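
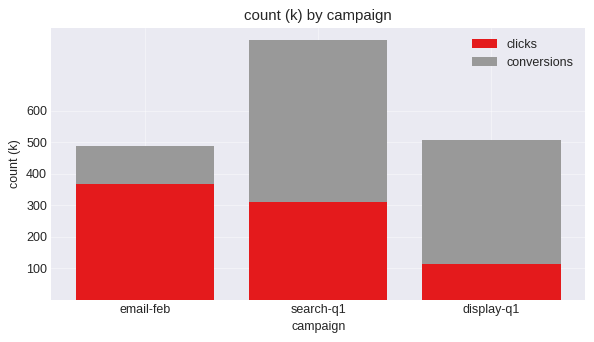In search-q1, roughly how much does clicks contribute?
≈ 300

clicks top ≈ 300, bottom ≈ 0; segment ≈ 300.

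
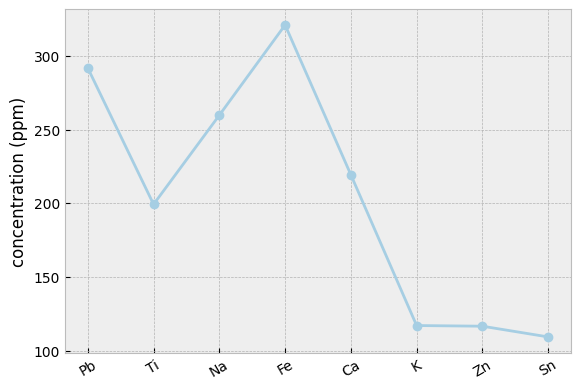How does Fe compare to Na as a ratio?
≈ 1.23×

Fe ≈ 320, Na ≈ 260; 320/260 ≈ 1.23.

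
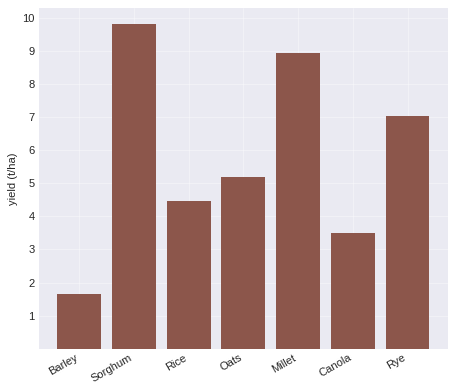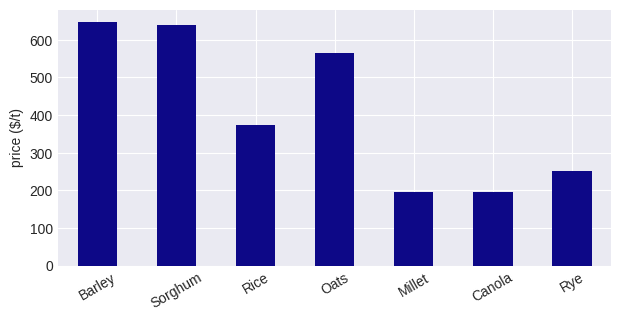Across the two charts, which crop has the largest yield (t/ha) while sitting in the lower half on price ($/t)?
Millet

Chart 2 median price ($/t) ≈ 400; below-median crops: Millet, Canola, Rye. Among those, Millet has the highest yield (t/ha) (≈ 9).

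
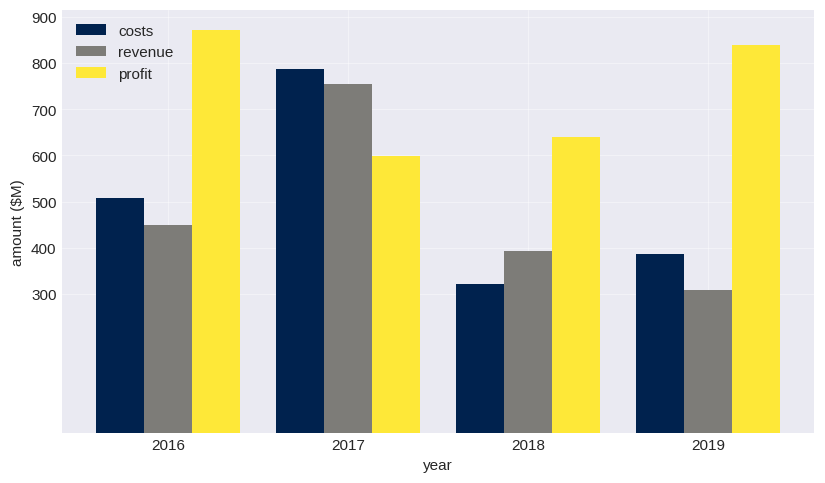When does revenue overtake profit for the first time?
2017

2016: revenue ≈ 400 vs profit ≈ 900 (not yet); 2017: revenue ≈ 800 vs profit ≈ 600 (first crossover).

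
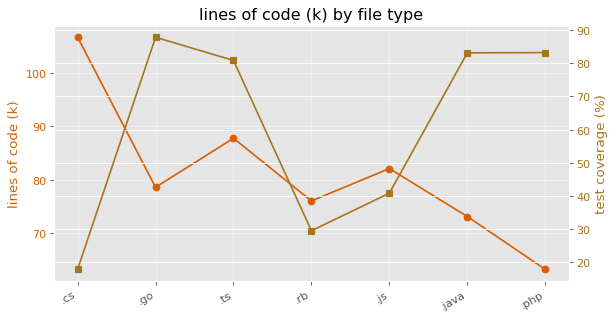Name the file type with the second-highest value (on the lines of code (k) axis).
Top 3 (on the lines of code (k) axis): .cs ≈ 105, .ts ≈ 90, .js ≈ 80.

.ts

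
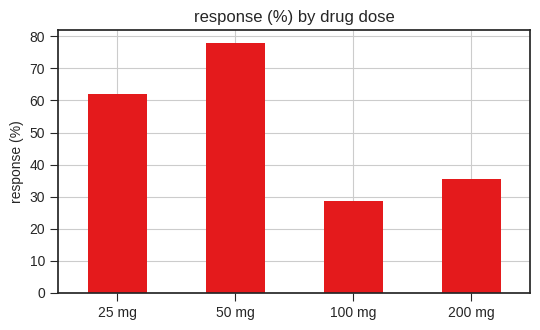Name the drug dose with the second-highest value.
25 mg

Top 3: 50 mg ≈ 80, 25 mg ≈ 60, 200 mg ≈ 40.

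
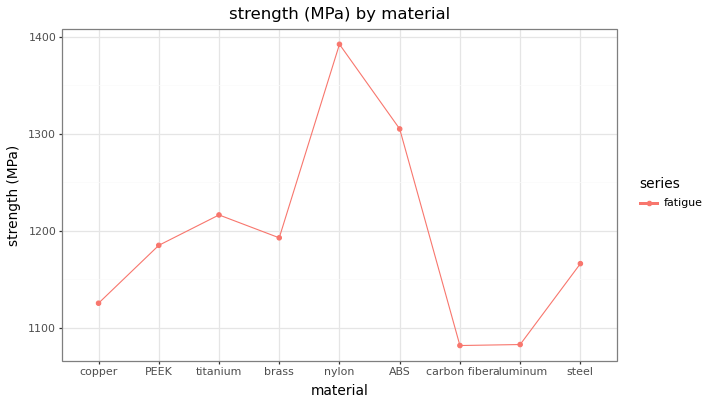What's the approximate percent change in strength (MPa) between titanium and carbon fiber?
titanium ≈ 1200, carbon fiber ≈ 1100; (1100 − 1200) / 1200 ≈ -8.3%.

≈ -8.3%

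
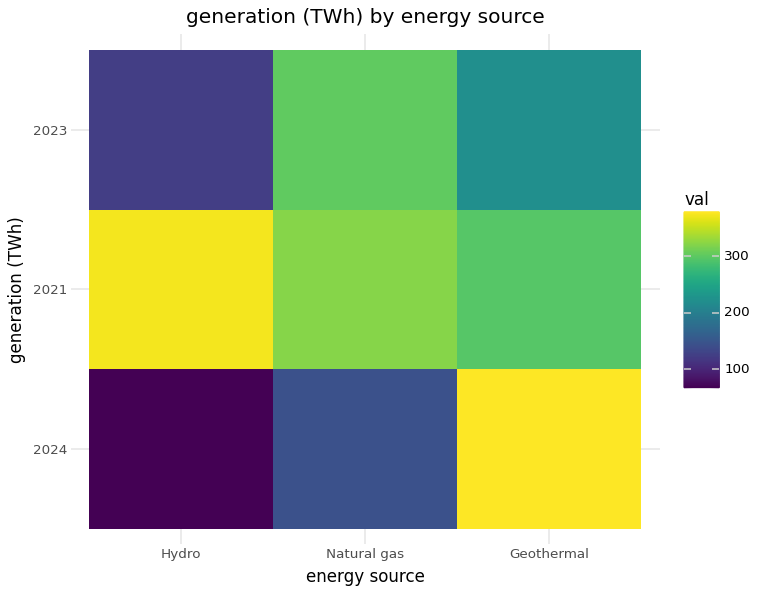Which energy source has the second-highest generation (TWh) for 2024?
Top 3 for 2024: Geothermal ≈ 400, Natural gas ≈ 150, Hydro ≈ 50.

Natural gas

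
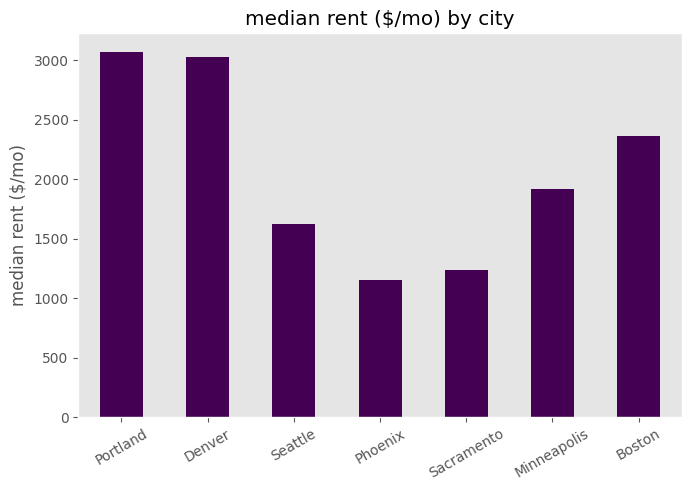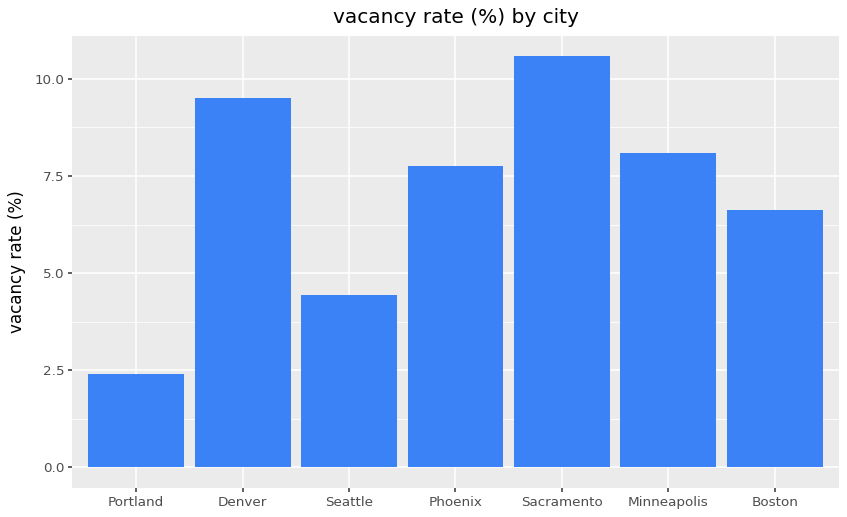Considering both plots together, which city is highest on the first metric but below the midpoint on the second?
Chart 2 median vacancy rate (%) ≈ 8; below-median cities: Portland, Seattle, Boston. Among those, Portland has the highest median rent ($/mo) (≈ 3000).

Portland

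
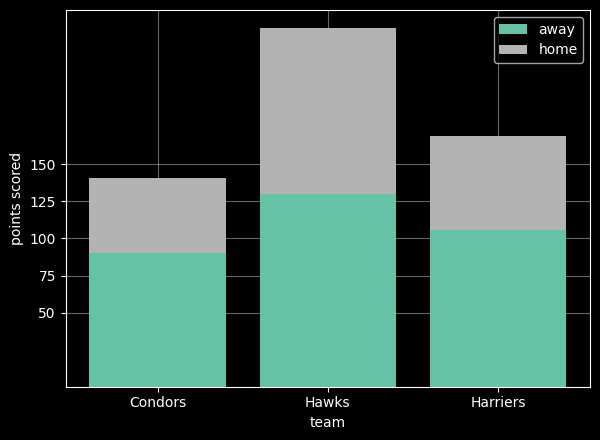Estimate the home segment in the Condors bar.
≈ 50

home top ≈ 150, bottom ≈ 100; segment ≈ 50.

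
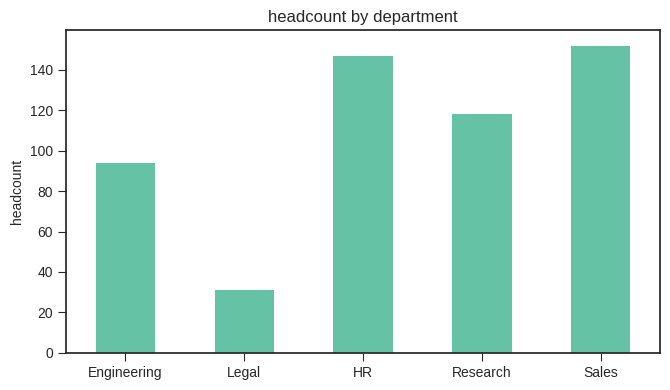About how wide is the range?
Max Sales ≈ 160, min Legal ≈ 40; range ≈ 120.

≈ 120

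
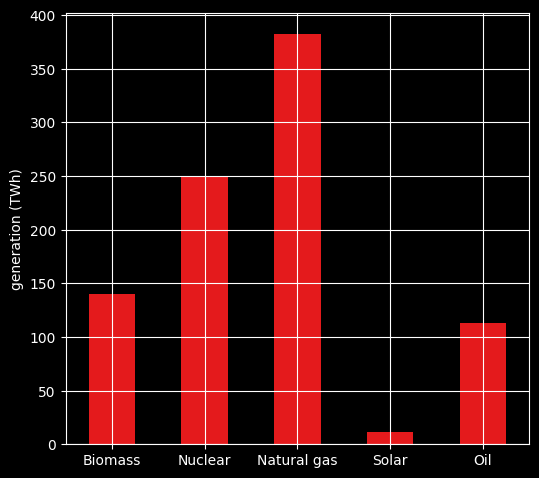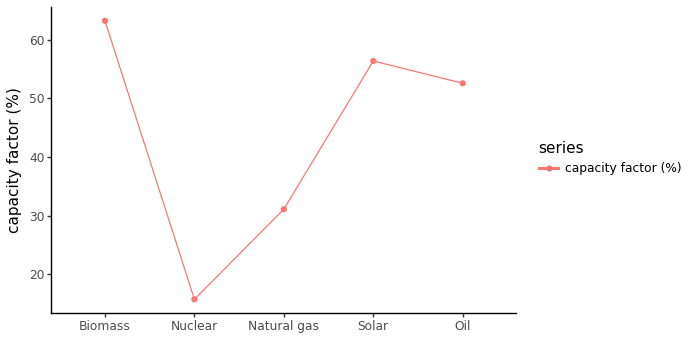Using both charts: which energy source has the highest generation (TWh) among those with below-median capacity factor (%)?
Natural gas

Chart 2 median capacity factor (%) ≈ 50; below-median energy sources: Nuclear, Natural gas. Among those, Natural gas has the highest generation (TWh) (≈ 400).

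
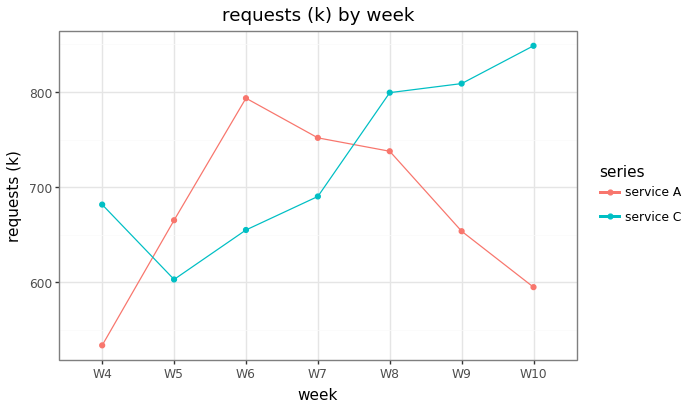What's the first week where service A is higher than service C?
W4: service A ≈ 550 vs service C ≈ 700 (not yet); W5: service A ≈ 650 vs service C ≈ 600 (first crossover).

W5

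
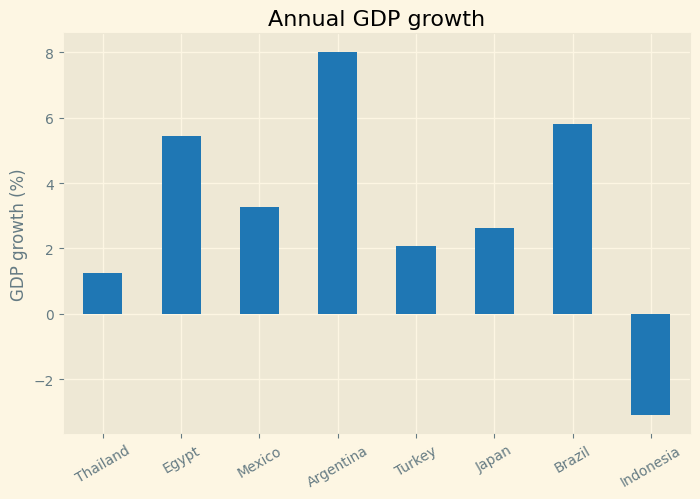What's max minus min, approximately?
Max Argentina ≈ 8, min Indonesia ≈ -3; range ≈ 11.

≈ 11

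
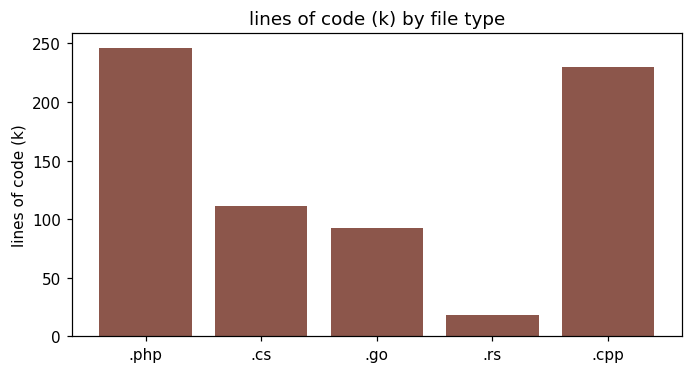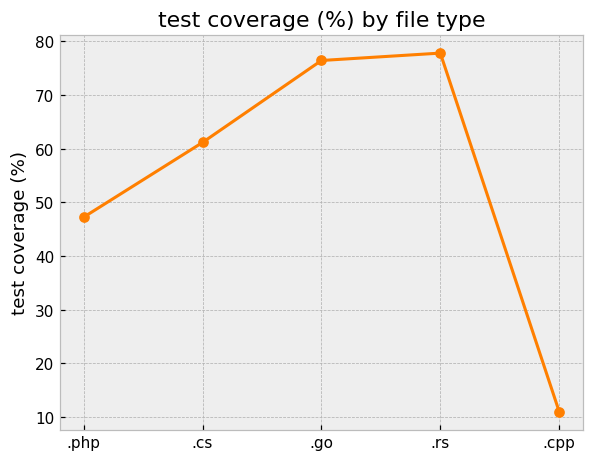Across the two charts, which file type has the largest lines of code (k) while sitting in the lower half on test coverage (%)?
.php

Chart 2 median test coverage (%) ≈ 60; below-median file types: .php, .cpp. Among those, .php has the highest lines of code (k) (≈ 250).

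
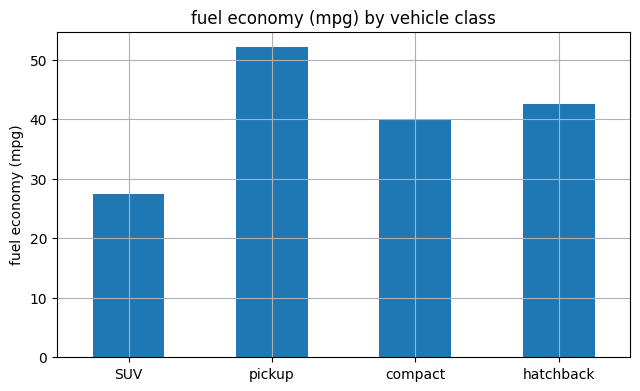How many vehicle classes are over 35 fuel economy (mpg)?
3

Above 35: pickup, compact, hatchback.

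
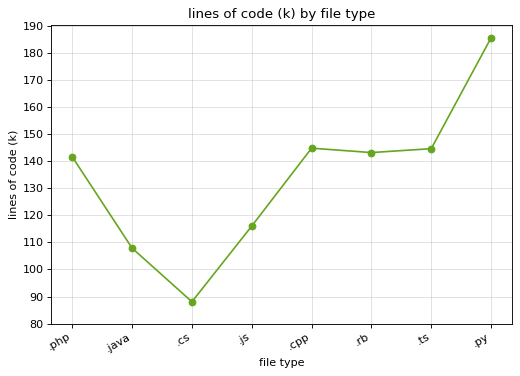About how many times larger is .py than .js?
.py ≈ 190, .js ≈ 120; 190/120 ≈ 1.58.

≈ 1.58×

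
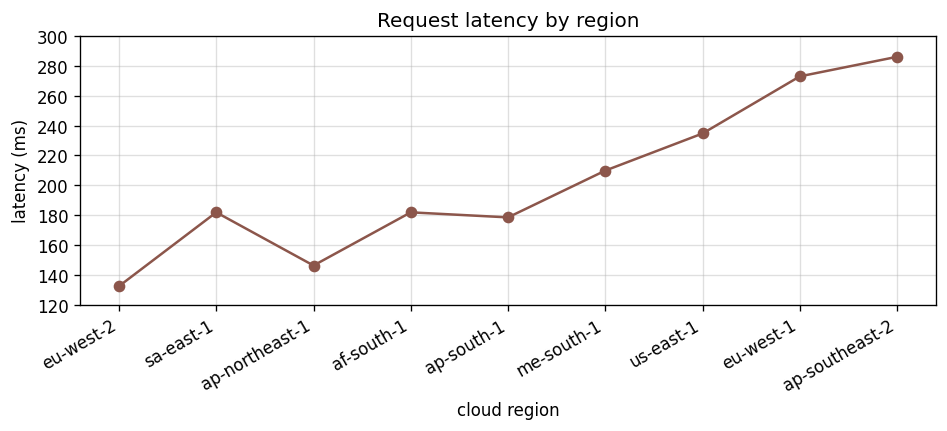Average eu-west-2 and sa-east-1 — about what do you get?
(140 + 180) / 2 ≈ 160.

≈ 160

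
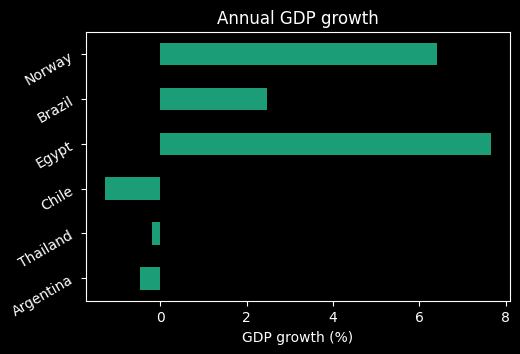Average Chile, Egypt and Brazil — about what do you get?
≈ 3

(-1 + 8 + 2) / 3 ≈ 3.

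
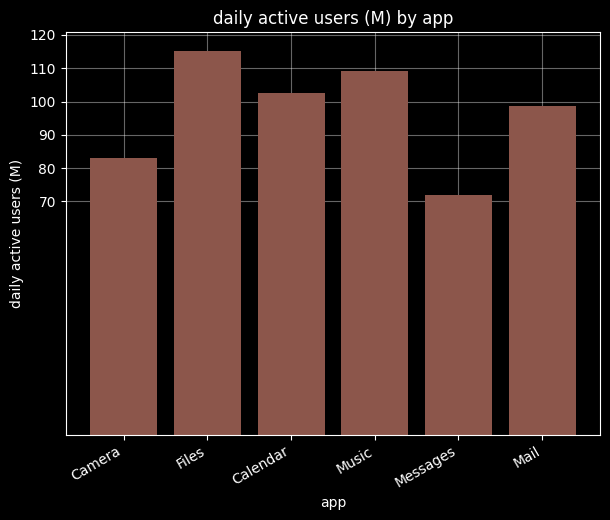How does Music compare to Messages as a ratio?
≈ 1.57×

Music ≈ 110, Messages ≈ 70; 110/70 ≈ 1.57.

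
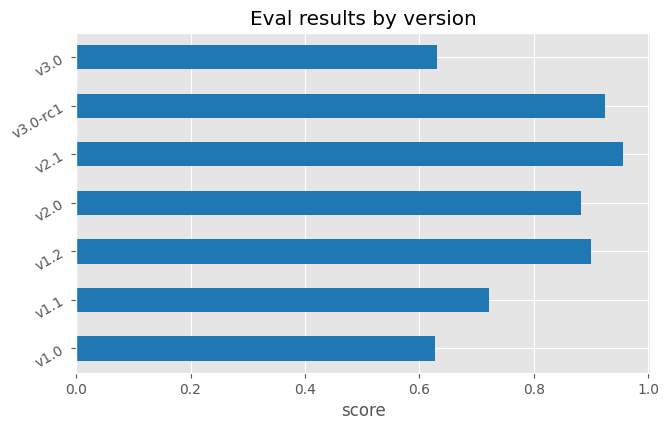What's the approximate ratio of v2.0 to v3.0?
≈ 1.5×

v2.0 ≈ 0.9, v3.0 ≈ 0.6; 0.9/0.6 ≈ 1.5.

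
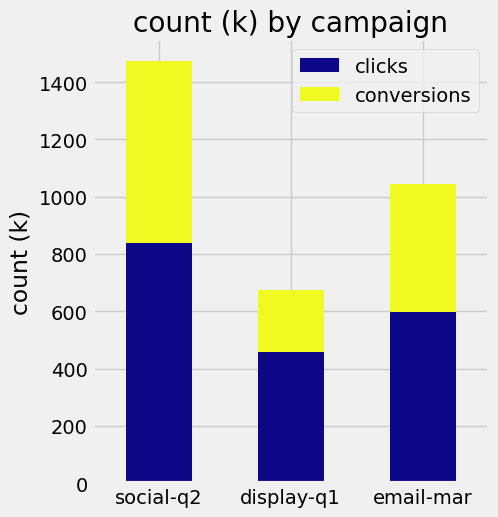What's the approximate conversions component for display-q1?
conversions top ≈ 600, bottom ≈ 400; segment ≈ 200.

≈ 200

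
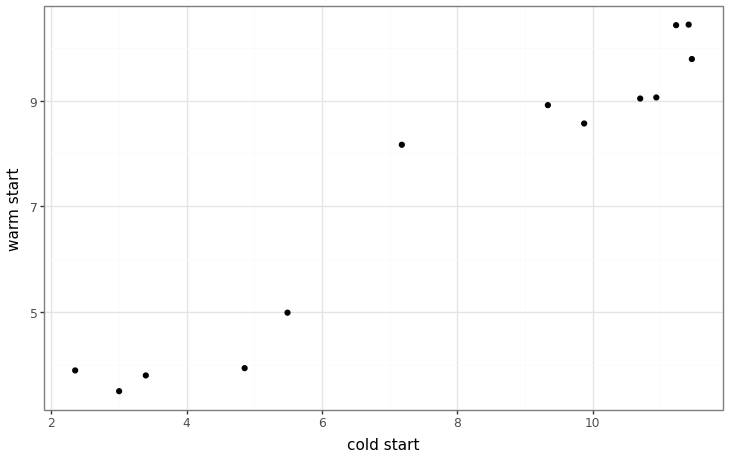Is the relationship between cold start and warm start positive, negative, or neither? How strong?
positive, strong

Points are positively correlated; strong (|r| ≈ 1.0).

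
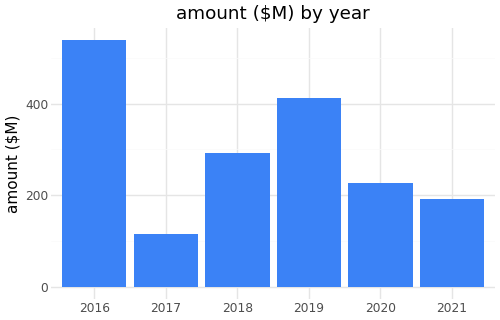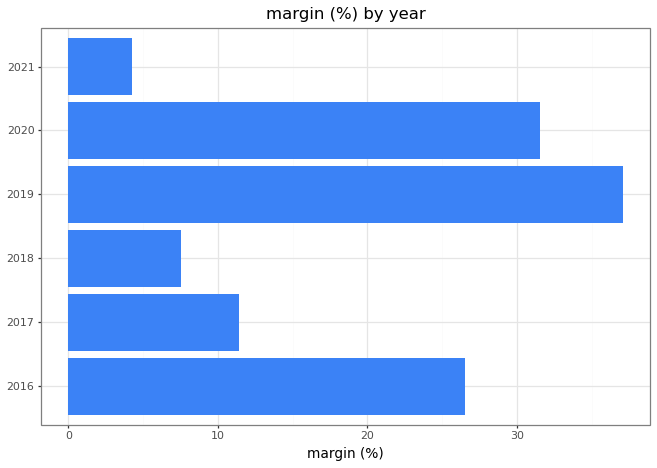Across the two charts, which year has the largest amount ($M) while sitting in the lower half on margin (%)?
Chart 2 median margin (%) ≈ 20; below-median years: 2017, 2018, 2021. Among those, 2018 has the highest amount ($M) (≈ 300).

2018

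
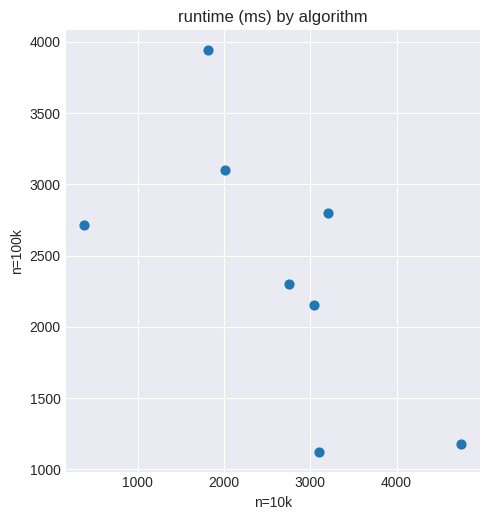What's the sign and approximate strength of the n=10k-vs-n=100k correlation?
negative, moderate

Points are negatively correlated; moderate (|r| ≈ 0.6).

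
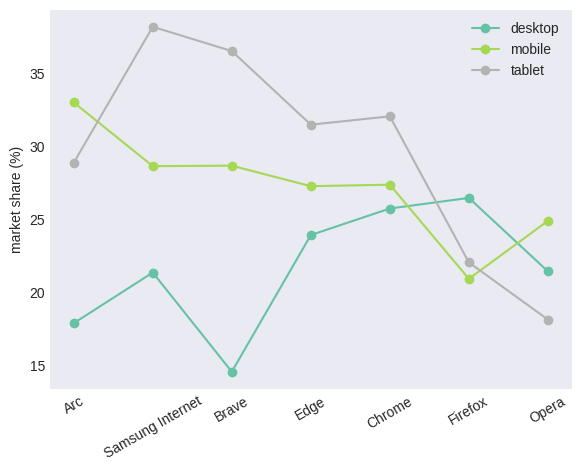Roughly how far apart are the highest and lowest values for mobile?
≈ 14

Max Arc ≈ 34, min Firefox ≈ 20; range ≈ 14.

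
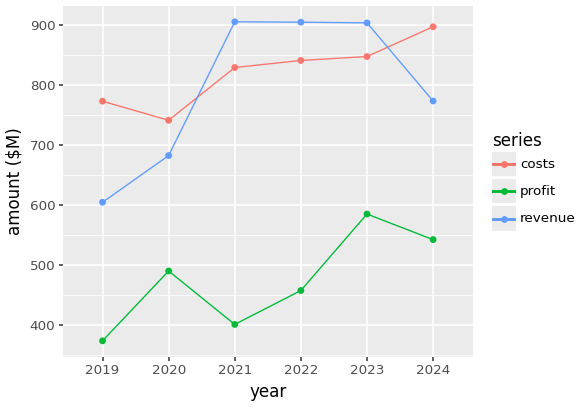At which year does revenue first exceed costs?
2020: revenue ≈ 700 vs costs ≈ 750 (not yet); 2021: revenue ≈ 900 vs costs ≈ 850 (first crossover).

2021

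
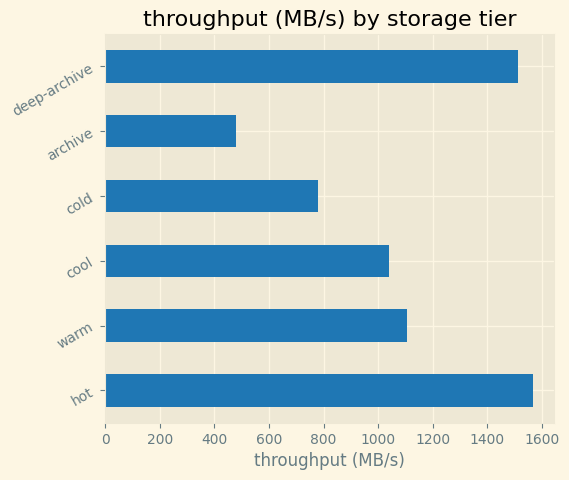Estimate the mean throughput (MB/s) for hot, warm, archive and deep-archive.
(1600 + 1200 + 400 + 1600) / 4 ≈ 1200.

≈ 1200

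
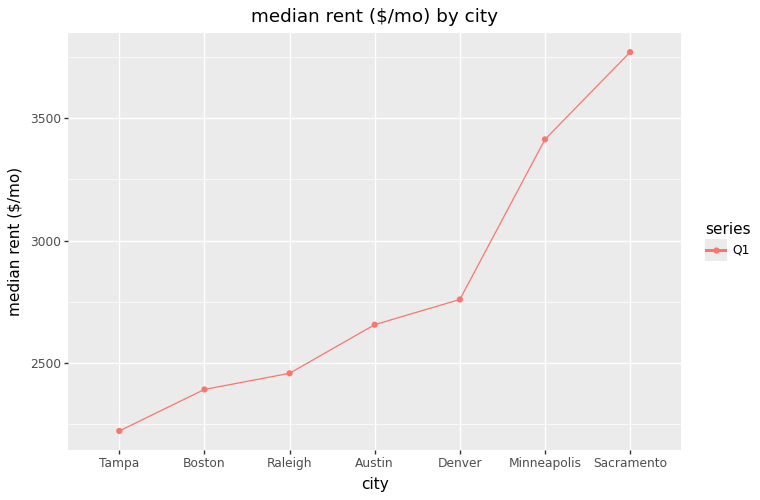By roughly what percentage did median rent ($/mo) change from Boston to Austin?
≈ +8.3%

Boston ≈ 2400, Austin ≈ 2600; (2600 − 2400) / 2400 ≈ +8.3%.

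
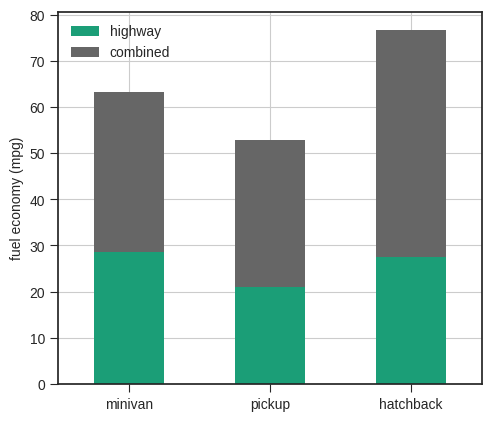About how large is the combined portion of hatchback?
combined top ≈ 80, bottom ≈ 30; segment ≈ 50.

≈ 50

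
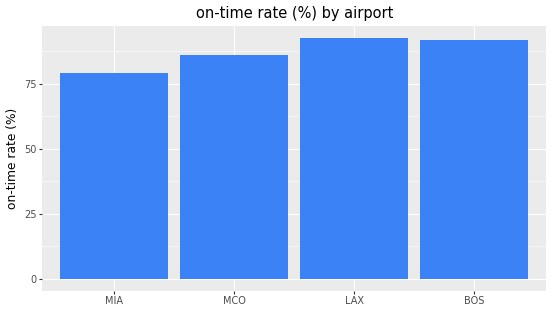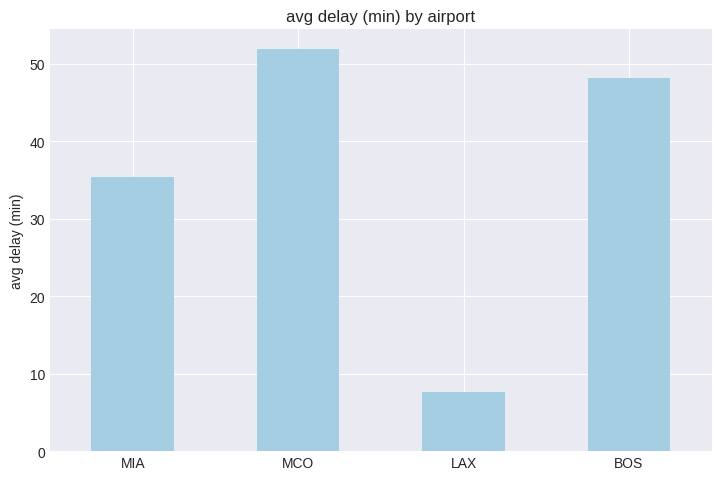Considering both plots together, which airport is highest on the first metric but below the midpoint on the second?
Chart 2 median avg delay (min) ≈ 40; below-median airports: MIA, LAX. Among those, LAX has the highest on-time rate (%) (≈ 90).

LAX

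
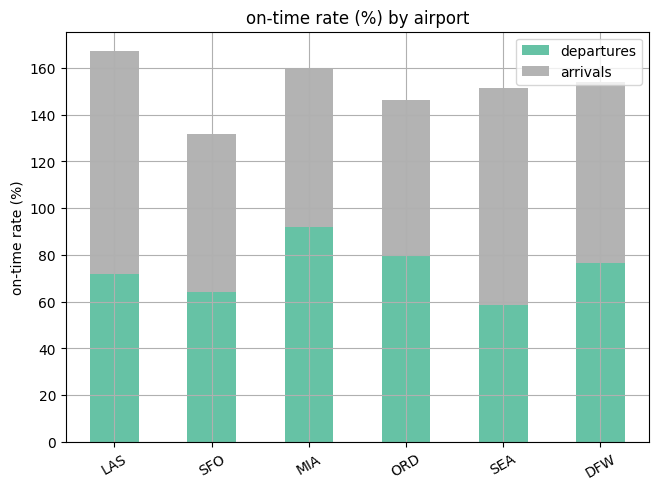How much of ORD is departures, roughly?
departures top ≈ 80, bottom ≈ 0; segment ≈ 80.

≈ 80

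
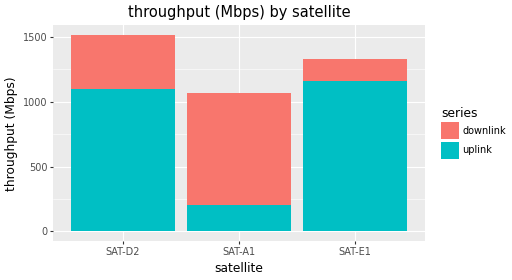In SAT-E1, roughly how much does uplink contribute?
uplink top ≈ 1200, bottom ≈ 0; segment ≈ 1200.

≈ 1200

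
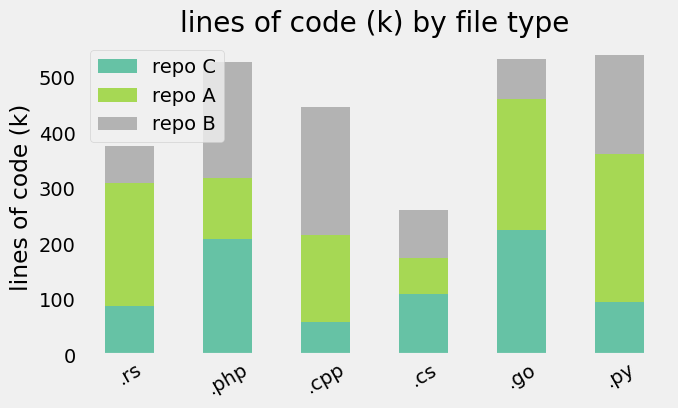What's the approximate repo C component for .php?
repo C top ≈ 200, bottom ≈ 0; segment ≈ 200.

≈ 200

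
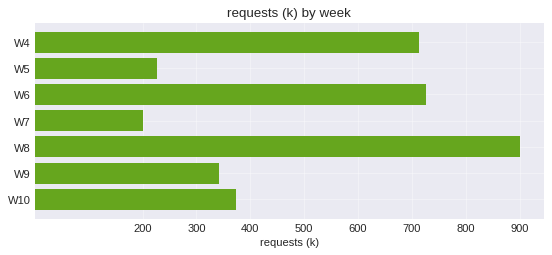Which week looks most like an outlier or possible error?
W8

W8 ≈ 900; the rest sit between ≈ 200 and ≈ 700.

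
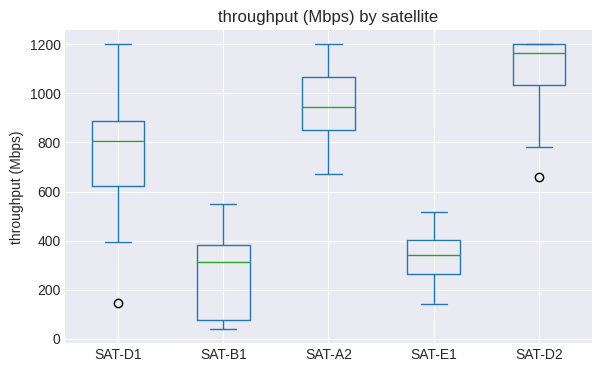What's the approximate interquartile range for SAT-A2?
≈ 200

Q3 ≈ 1100, Q1 ≈ 900; IQR ≈ 200.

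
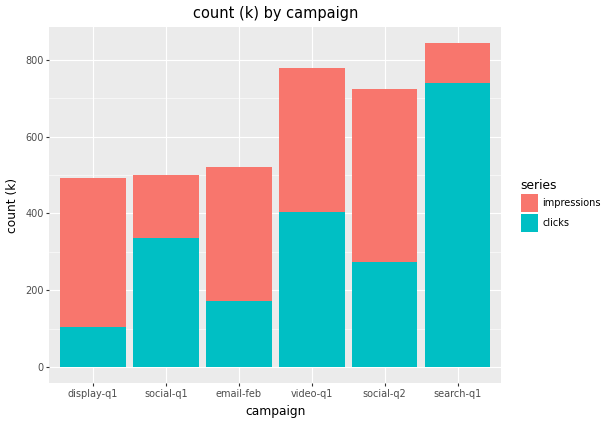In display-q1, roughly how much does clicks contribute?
≈ 100

clicks top ≈ 100, bottom ≈ 0; segment ≈ 100.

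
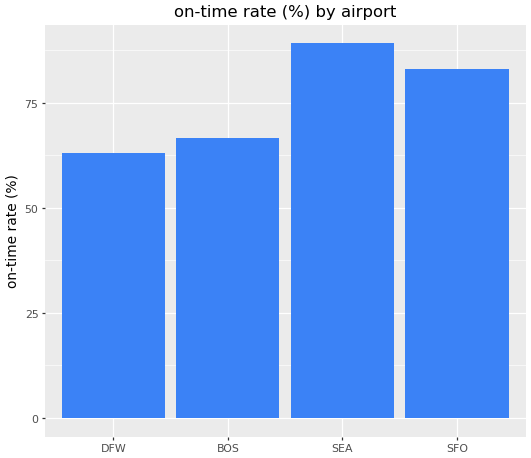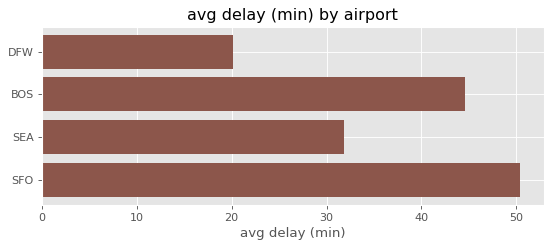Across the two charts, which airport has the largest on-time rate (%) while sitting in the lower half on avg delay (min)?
Chart 2 median avg delay (min) ≈ 40; below-median airports: DFW, SEA. Among those, SEA has the highest on-time rate (%) (≈ 90).

SEA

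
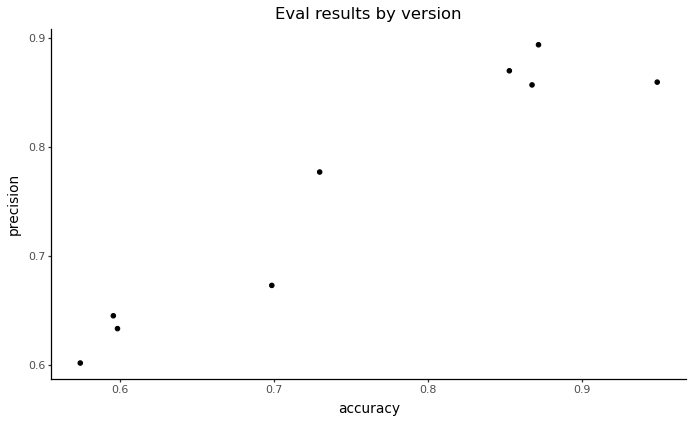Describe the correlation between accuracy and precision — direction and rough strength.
Points are positively correlated; strong (|r| ≈ 1.0).

positive, strong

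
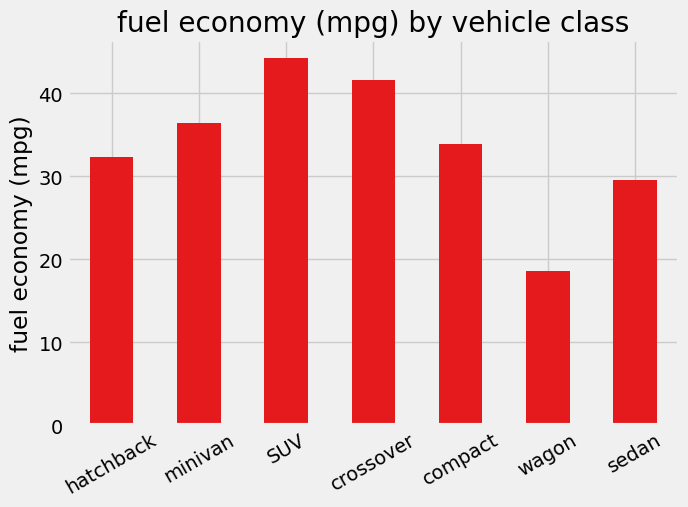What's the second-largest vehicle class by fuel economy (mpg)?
crossover

Top 3: SUV ≈ 45, crossover ≈ 40, minivan ≈ 35.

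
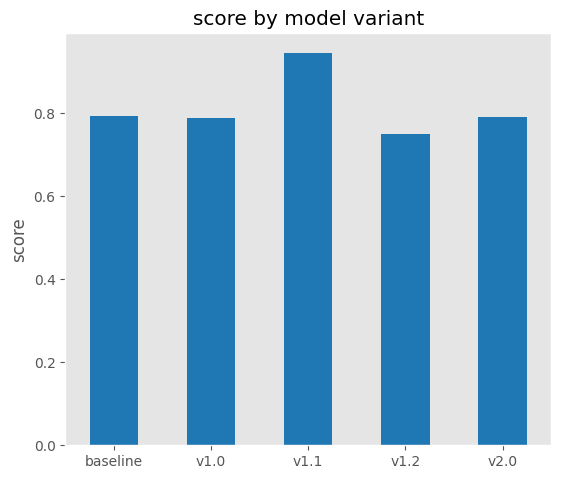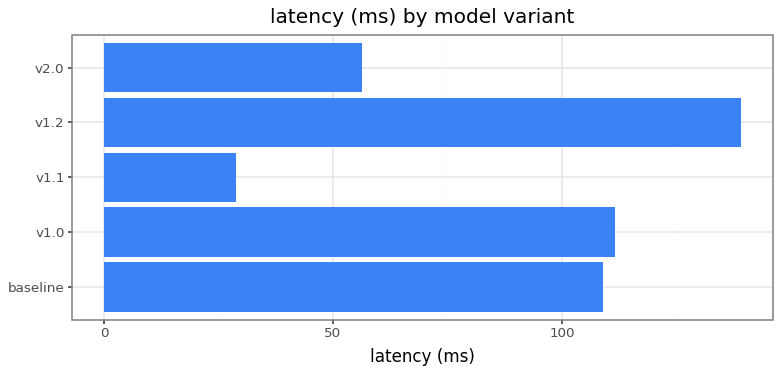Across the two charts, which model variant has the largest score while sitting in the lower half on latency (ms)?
v1.1

Chart 2 median latency (ms) ≈ 100; below-median model variants: v1.1, v2.0. Among those, v1.1 has the highest score (≈ 0.9).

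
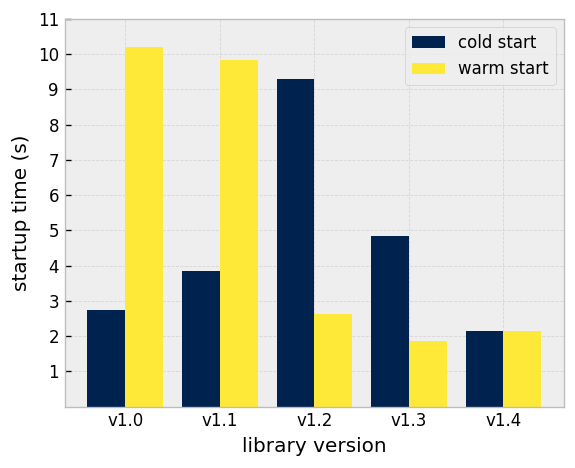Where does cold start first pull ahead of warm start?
v1.1: cold start ≈ 4 vs warm start ≈ 10 (not yet); v1.2: cold start ≈ 9 vs warm start ≈ 3 (first crossover).

v1.2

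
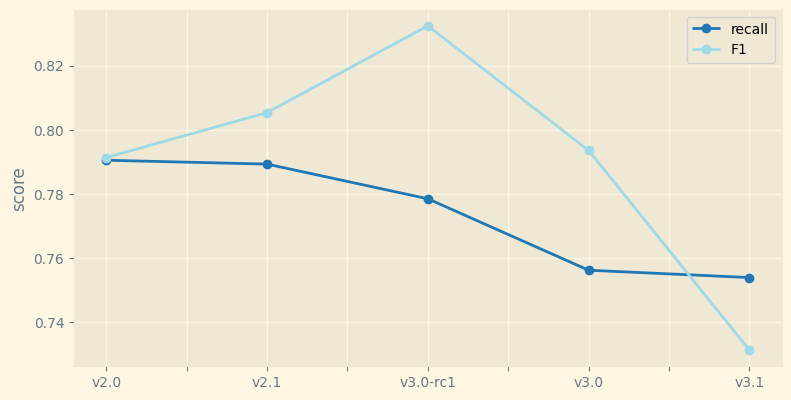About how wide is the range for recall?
≈ 0.04

Max v2.0 ≈ 0.79, min v3.1 ≈ 0.75; range ≈ 0.04.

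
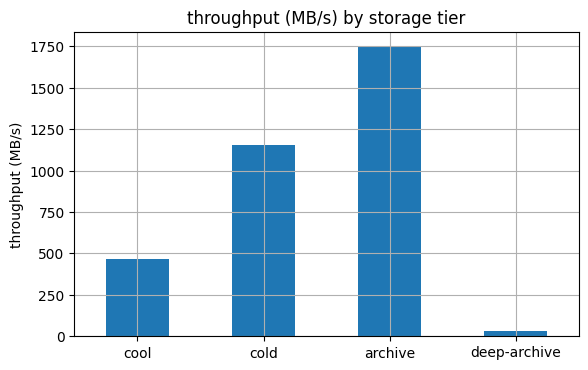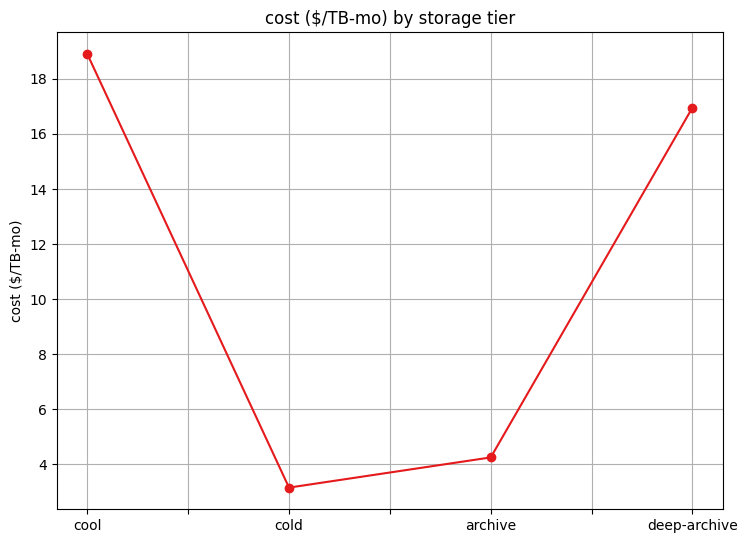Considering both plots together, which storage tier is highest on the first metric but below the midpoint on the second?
Chart 2 median cost ($/TB-mo) ≈ 10; below-median storage tiers: cold, archive. Among those, archive has the highest throughput (MB/s) (≈ 1800).

archive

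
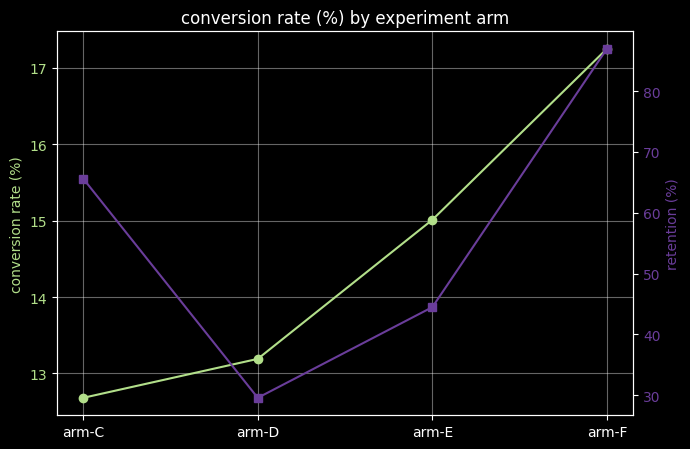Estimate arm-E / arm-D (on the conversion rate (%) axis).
arm-E ≈ 15.0, arm-D ≈ 13.0; 15.0/13.0 ≈ 1.15.

≈ 1.15×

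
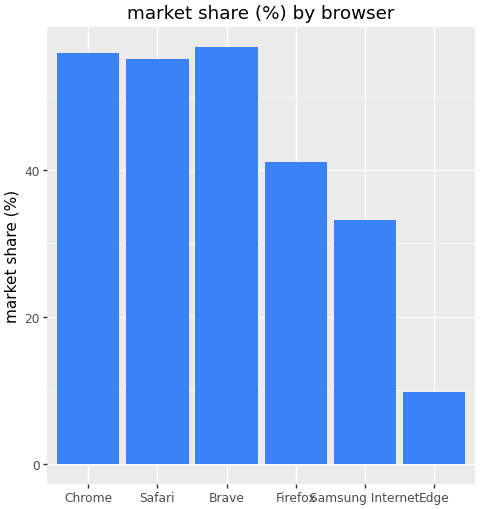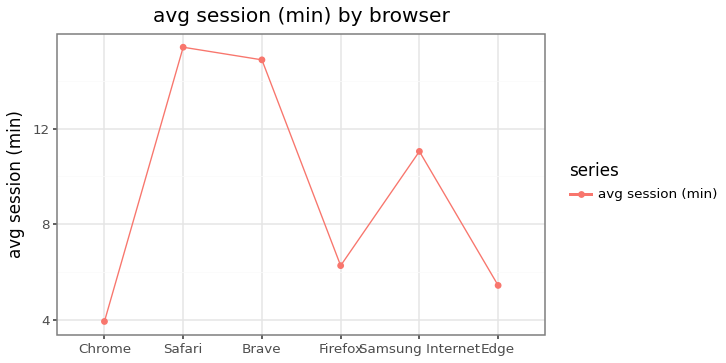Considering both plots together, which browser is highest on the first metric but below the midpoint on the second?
Chart 2 median avg session (min) ≈ 8; below-median browsers: Chrome, Firefox, Edge. Among those, Chrome has the highest market share (%) (≈ 60).

Chrome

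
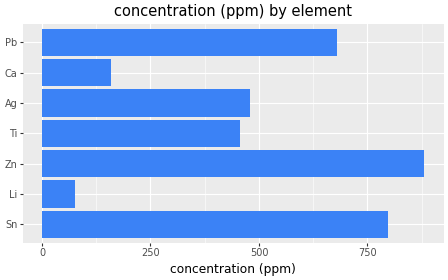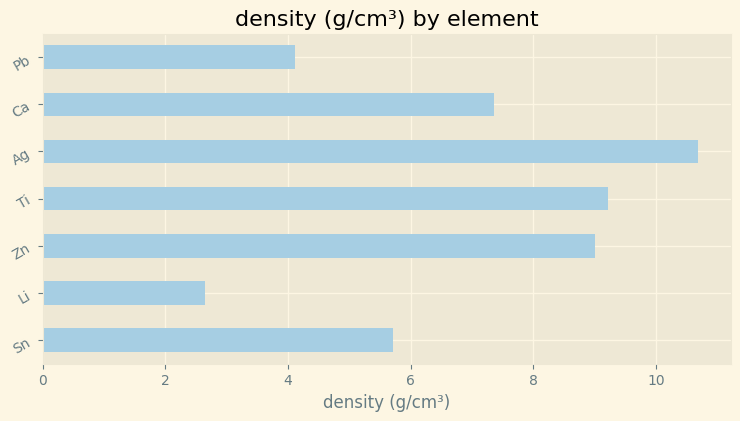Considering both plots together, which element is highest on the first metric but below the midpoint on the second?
Sn

Chart 2 median density (g/cm³) ≈ 7; below-median elements: Sn, Li, Pb. Among those, Sn has the highest concentration (ppm) (≈ 800).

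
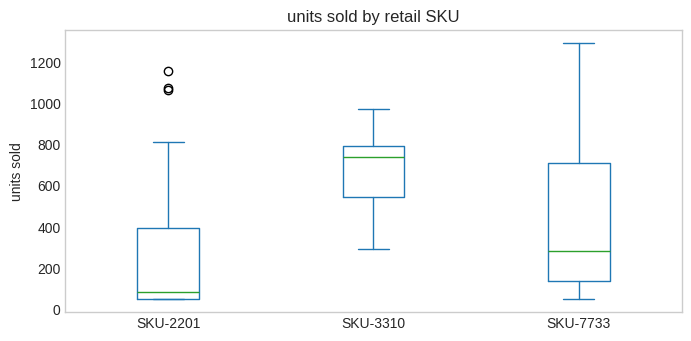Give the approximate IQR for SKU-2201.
Q3 ≈ 400, Q1 ≈ 50; IQR ≈ 350.

≈ 350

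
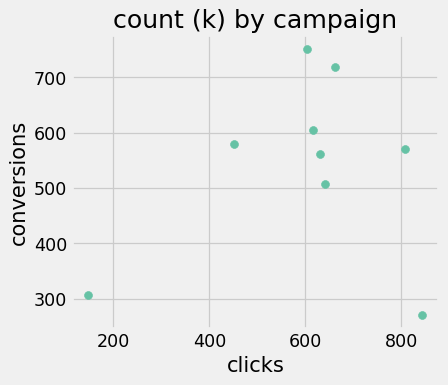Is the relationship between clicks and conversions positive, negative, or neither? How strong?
Points are roughly uncorrelated; weak (|r| ≈ 0.2).

no clear correlation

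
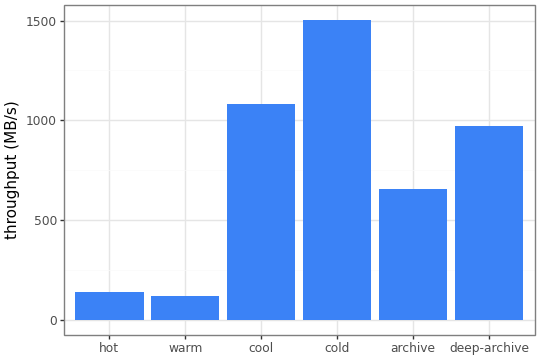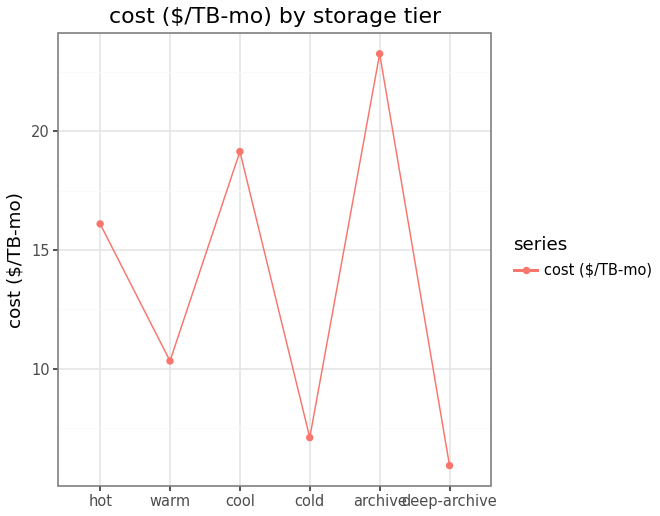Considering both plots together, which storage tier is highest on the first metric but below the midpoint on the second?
Chart 2 median cost ($/TB-mo) ≈ 15; below-median storage tiers: warm, cold, deep-archive. Among those, cold has the highest throughput (MB/s) (≈ 1600).

cold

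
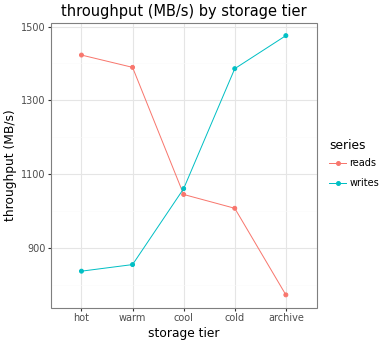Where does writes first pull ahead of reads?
cool

warm: writes ≈ 900 vs reads ≈ 1400 (not yet); cool: writes ≈ 1100 vs reads ≈ 1000 (first crossover).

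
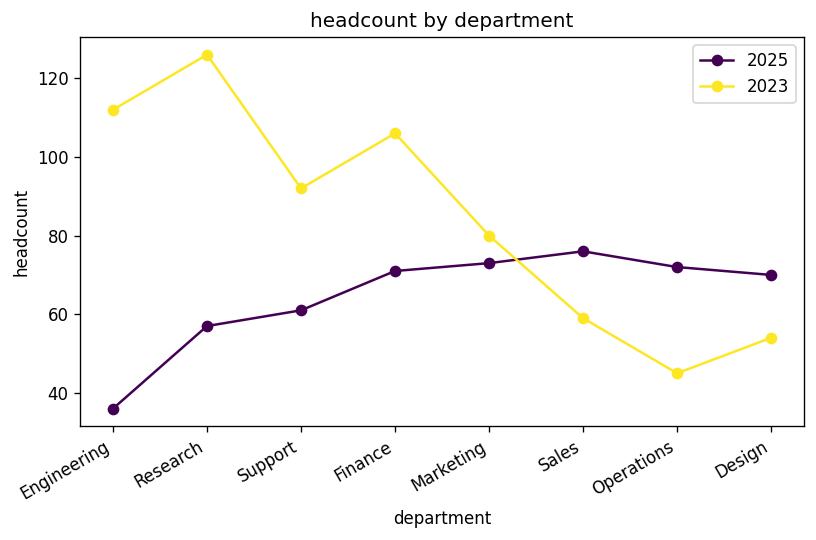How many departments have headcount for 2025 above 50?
7

Above 50: Research, Support, Finance, Marketing, Sales, Operations, Design.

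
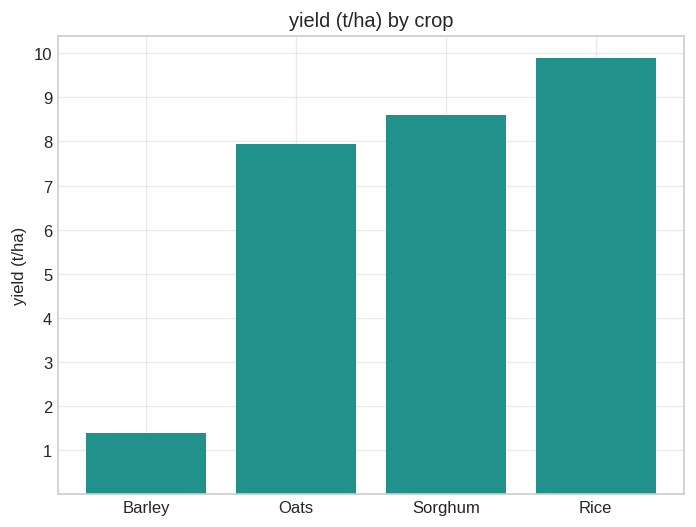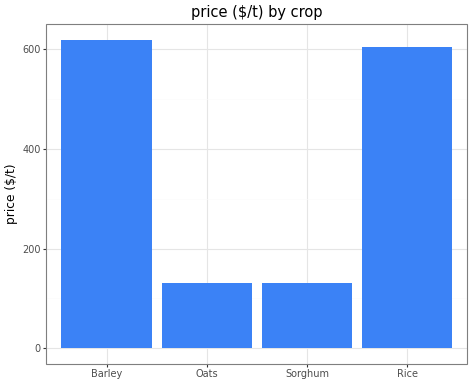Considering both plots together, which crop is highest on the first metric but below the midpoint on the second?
Chart 2 median price ($/t) ≈ 400; below-median crops: Oats, Sorghum. Among those, Sorghum has the highest yield (t/ha) (≈ 9).

Sorghum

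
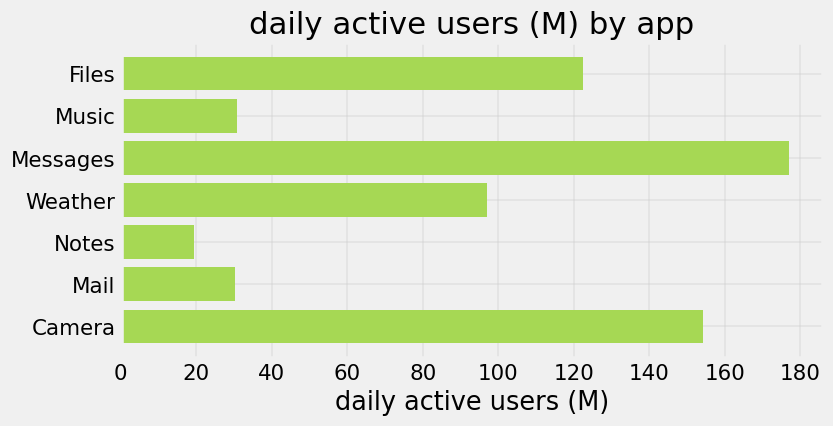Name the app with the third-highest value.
Top 4: Messages ≈ 180, Camera ≈ 160, Files ≈ 120, Weather ≈ 100.

Files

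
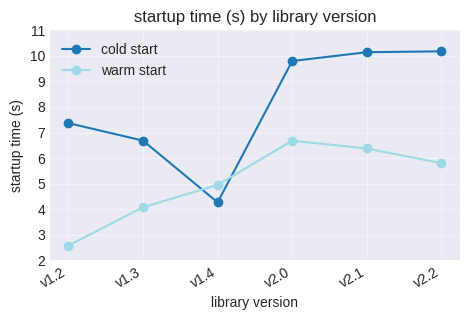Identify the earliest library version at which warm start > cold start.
v1.4

v1.3: warm start ≈ 4 vs cold start ≈ 7 (not yet); v1.4: warm start ≈ 5 vs cold start ≈ 4 (first crossover).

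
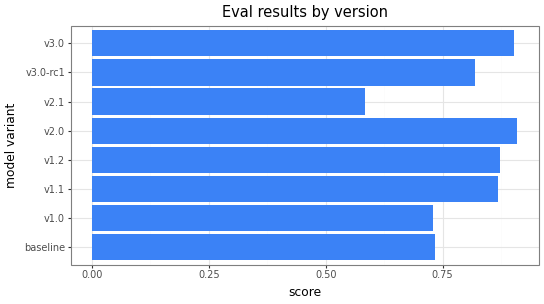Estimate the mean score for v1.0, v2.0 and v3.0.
≈ 0.83

(0.7 + 0.9 + 0.9) / 3 ≈ 0.83.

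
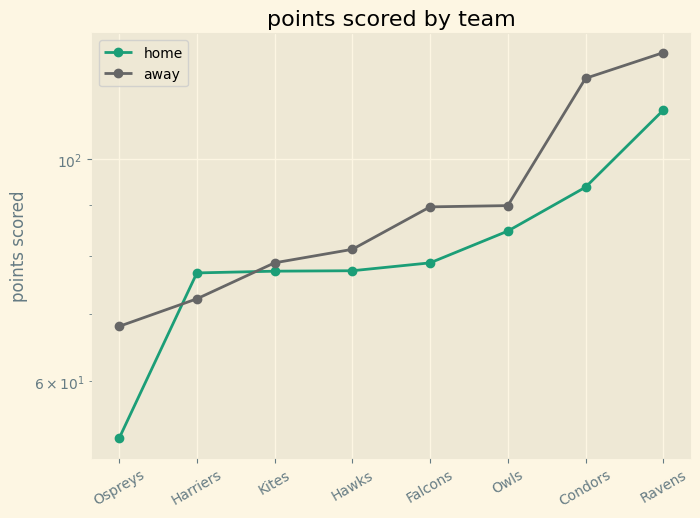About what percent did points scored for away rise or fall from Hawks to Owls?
≈ +12.5%

Hawks ≈ 80, Owls ≈ 90; (90 − 80) / 80 ≈ +12.5%.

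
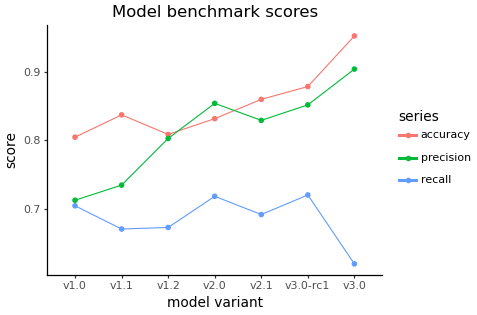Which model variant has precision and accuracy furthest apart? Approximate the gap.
v1.1, ≈ 0.10

v1.1: precision ≈ 0.75, accuracy ≈ 0.85 → gap ≈ 0.10. Next-largest (v1.0) is only ≈ 0.10.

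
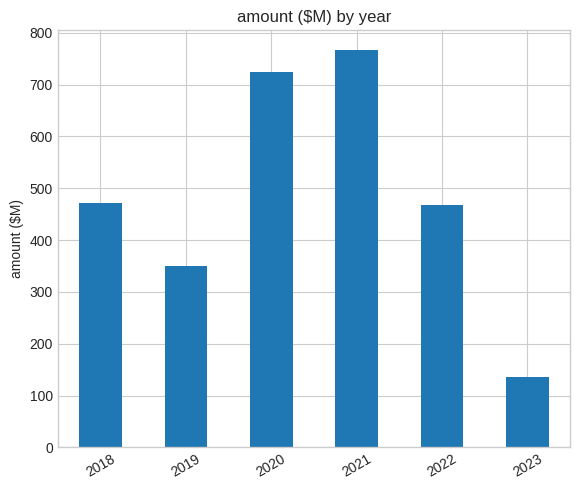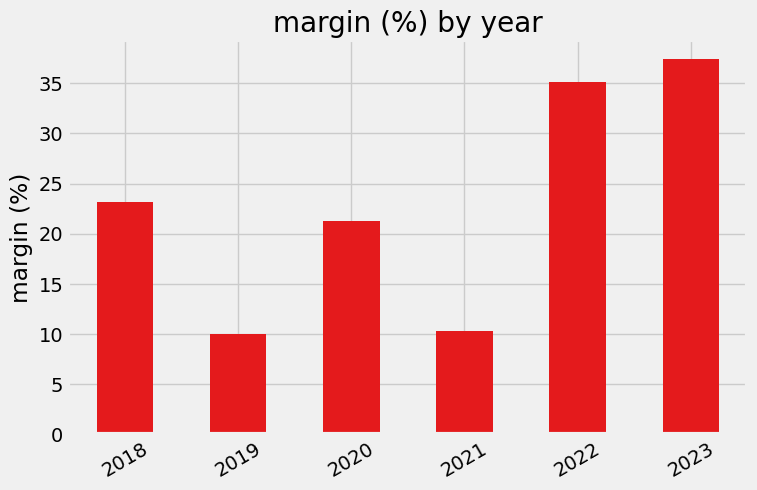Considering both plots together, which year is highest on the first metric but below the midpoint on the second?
2021

Chart 2 median margin (%) ≈ 20; below-median years: 2019, 2020, 2021. Among those, 2021 has the highest amount ($M) (≈ 800).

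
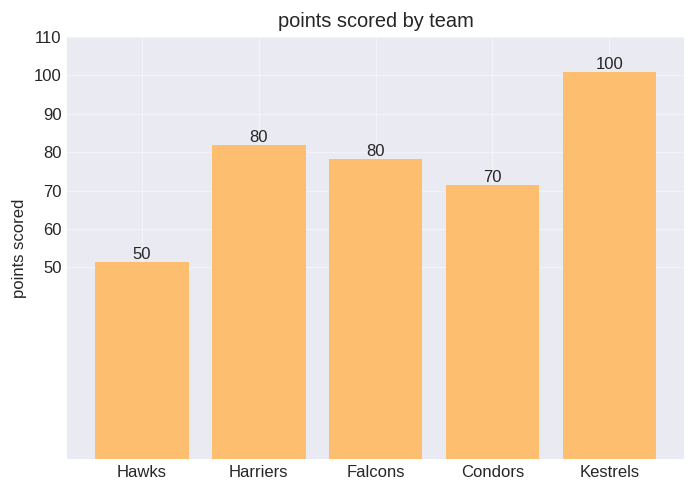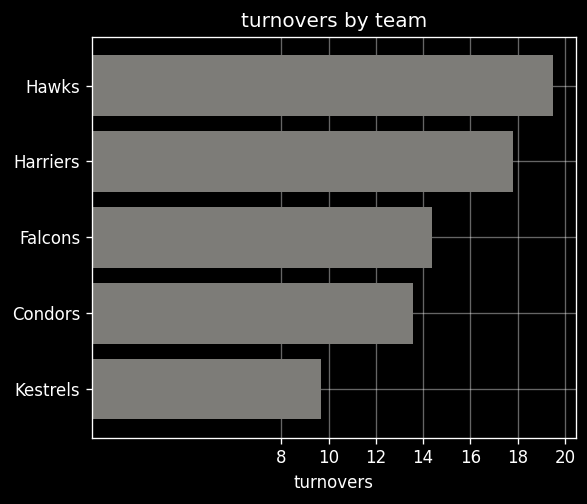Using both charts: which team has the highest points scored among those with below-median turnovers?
Chart 2 median turnovers ≈ 14; below-median teams: Condors, Kestrels. Among those, Kestrels has the highest points scored (≈ 100).

Kestrels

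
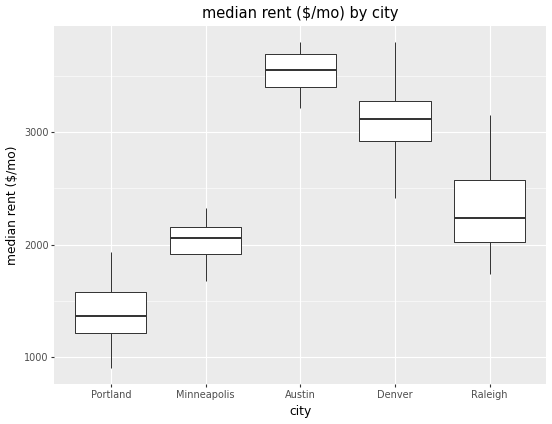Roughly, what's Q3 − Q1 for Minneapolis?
Q3 ≈ 2200, Q1 ≈ 2000; IQR ≈ 200.

≈ 200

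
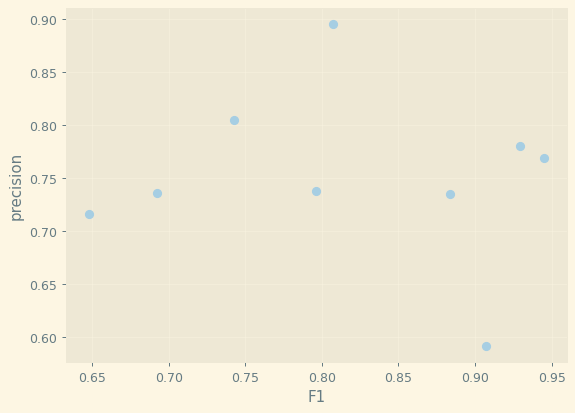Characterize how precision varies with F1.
no clear correlation

Points are roughly uncorrelated; weak (|r| ≈ 0.1).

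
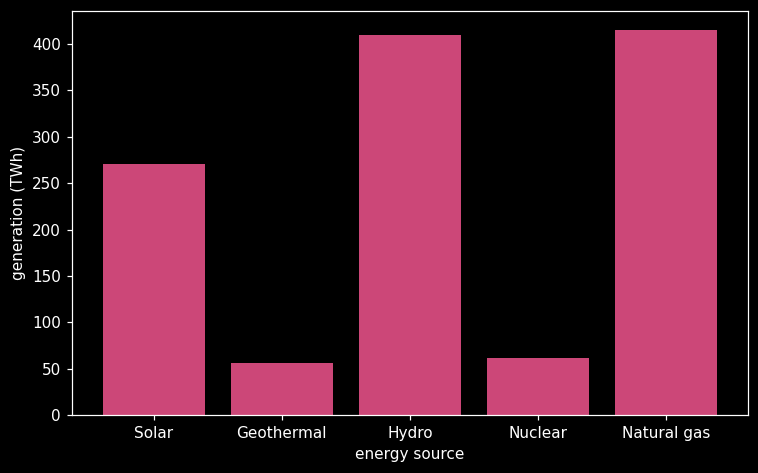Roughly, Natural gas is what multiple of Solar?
≈ 1.6×

Natural gas ≈ 400, Solar ≈ 250; 400/250 ≈ 1.6.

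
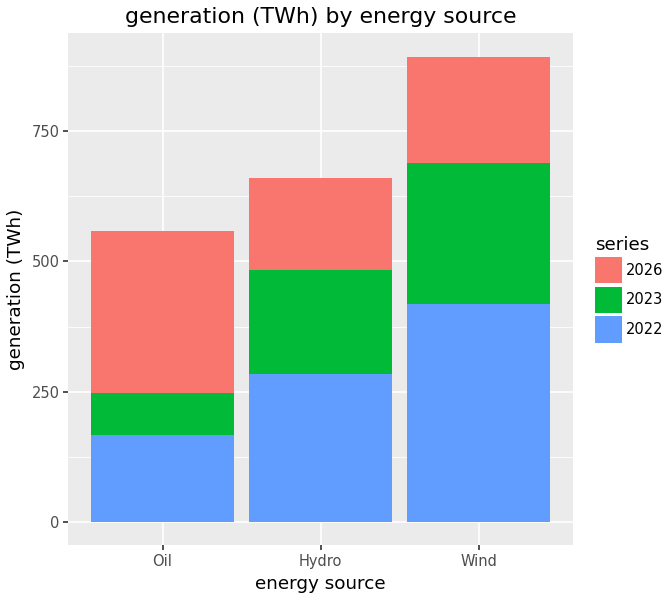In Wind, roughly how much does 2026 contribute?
≈ 200

2026 top ≈ 900, bottom ≈ 700; segment ≈ 200.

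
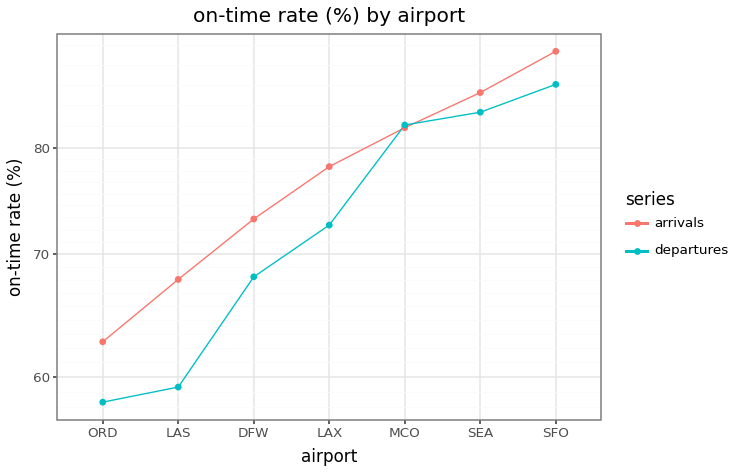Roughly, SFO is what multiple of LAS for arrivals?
≈ 1.29×

SFO ≈ 90, LAS ≈ 70; 90/70 ≈ 1.29.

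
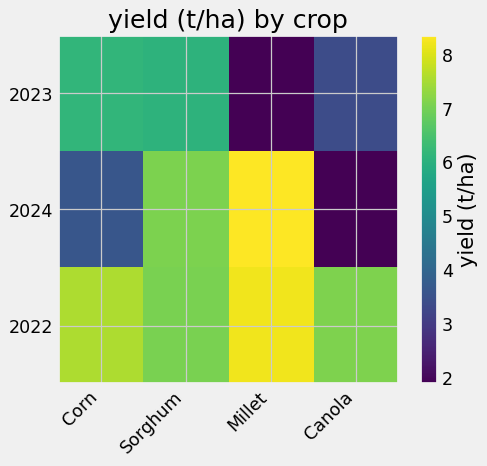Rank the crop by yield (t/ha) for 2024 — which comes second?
Top 3 for 2024: Millet ≈ 8, Sorghum ≈ 7, Corn ≈ 4.

Sorghum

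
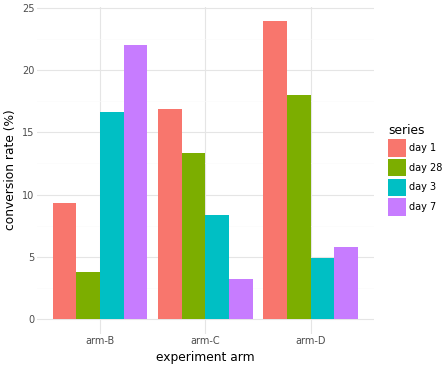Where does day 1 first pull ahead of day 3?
arm-C

arm-B: day 1 ≈ 10 vs day 3 ≈ 16 (not yet); arm-C: day 1 ≈ 16 vs day 3 ≈ 8 (first crossover).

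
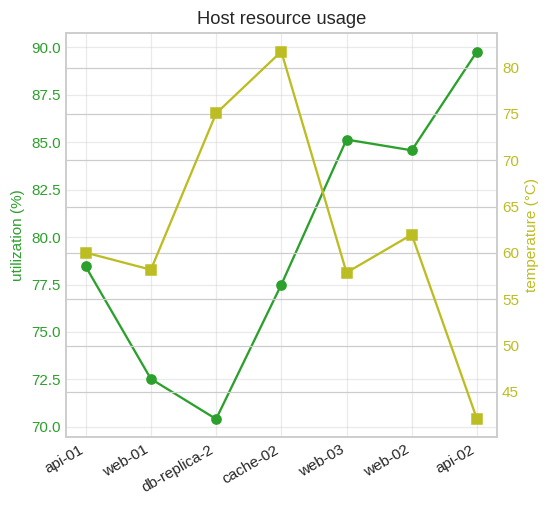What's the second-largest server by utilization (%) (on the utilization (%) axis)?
web-03

Top 3 (on the utilization (%) axis): api-02 ≈ 90, web-03 ≈ 86, web-02 ≈ 84.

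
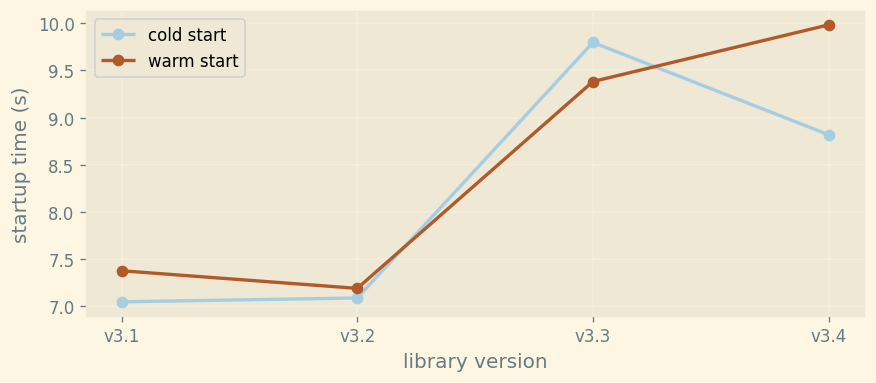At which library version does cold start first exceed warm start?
v3.3

v3.2: cold start ≈ 7.0 vs warm start ≈ 7.0 (not yet); v3.3: cold start ≈ 10.0 vs warm start ≈ 9.5 (first crossover).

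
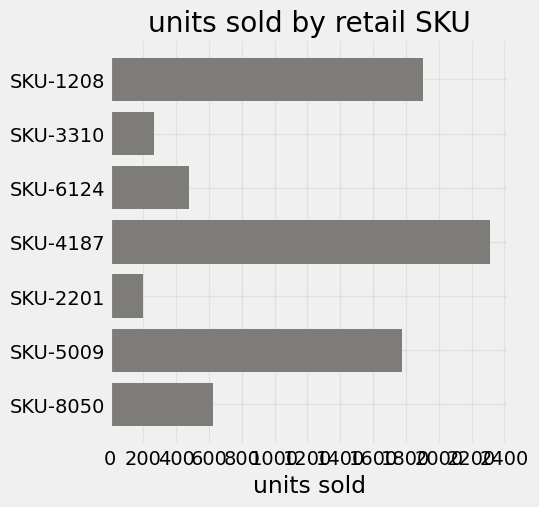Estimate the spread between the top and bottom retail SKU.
≈ 2200

Max SKU-4187 ≈ 2400, min SKU-2201 ≈ 200; range ≈ 2200.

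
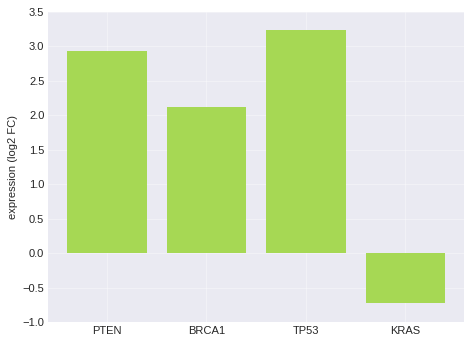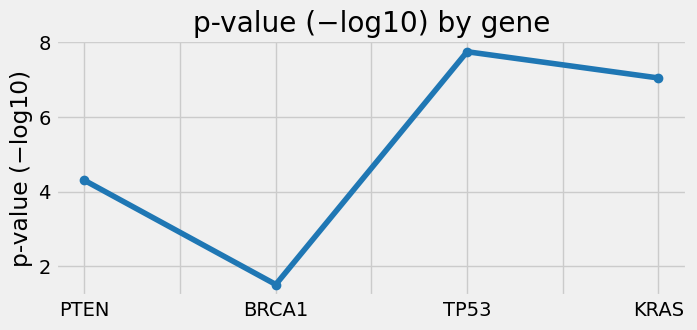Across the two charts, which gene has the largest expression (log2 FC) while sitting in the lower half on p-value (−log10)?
Chart 2 median p-value (−log10) ≈ 6; below-median genes: PTEN, BRCA1. Among those, PTEN has the highest expression (log2 FC) (≈ 3).

PTEN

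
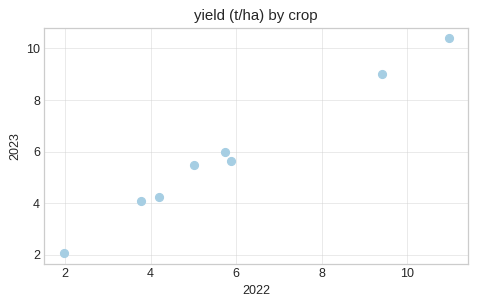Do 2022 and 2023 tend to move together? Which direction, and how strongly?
positive, strong

Points are positively correlated; strong (|r| ≈ 1.0).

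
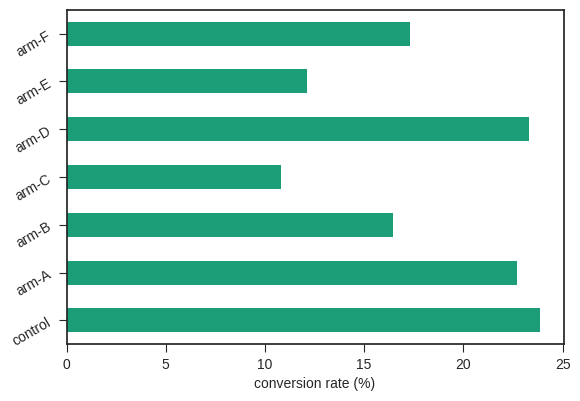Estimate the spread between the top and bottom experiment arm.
≈ 14

Max control ≈ 24, min arm-C ≈ 10; range ≈ 14.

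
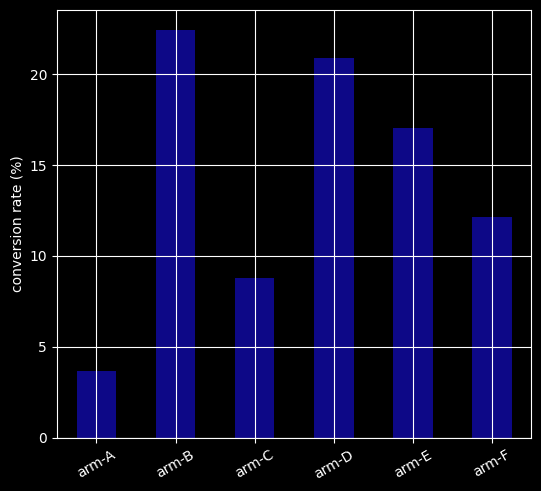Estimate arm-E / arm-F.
arm-E ≈ 18, arm-F ≈ 12; 18/12 ≈ 1.5.

≈ 1.5×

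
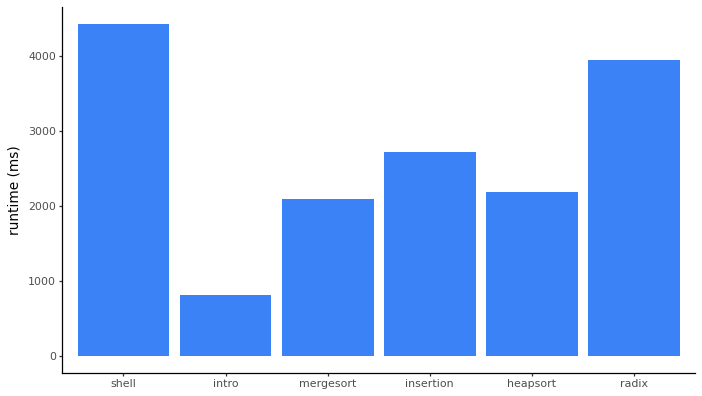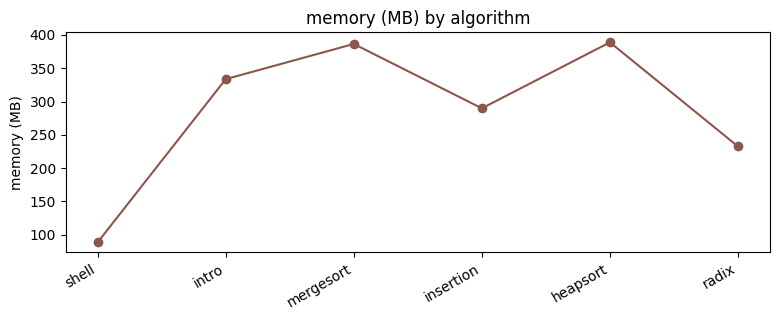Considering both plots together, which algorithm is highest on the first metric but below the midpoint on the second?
Chart 2 median memory (MB) ≈ 300; below-median algorithms: shell, insertion, radix. Among those, shell has the highest runtime (ms) (≈ 4500).

shell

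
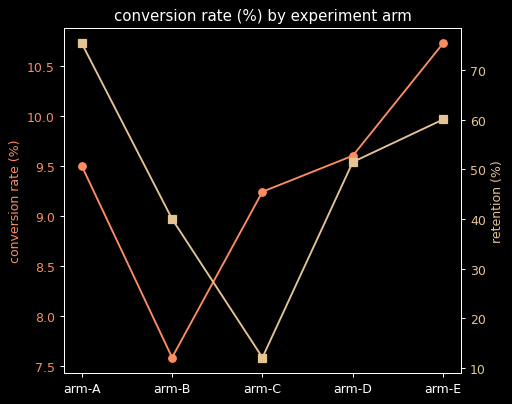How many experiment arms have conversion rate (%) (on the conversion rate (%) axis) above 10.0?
Above 10.0: arm-E.

1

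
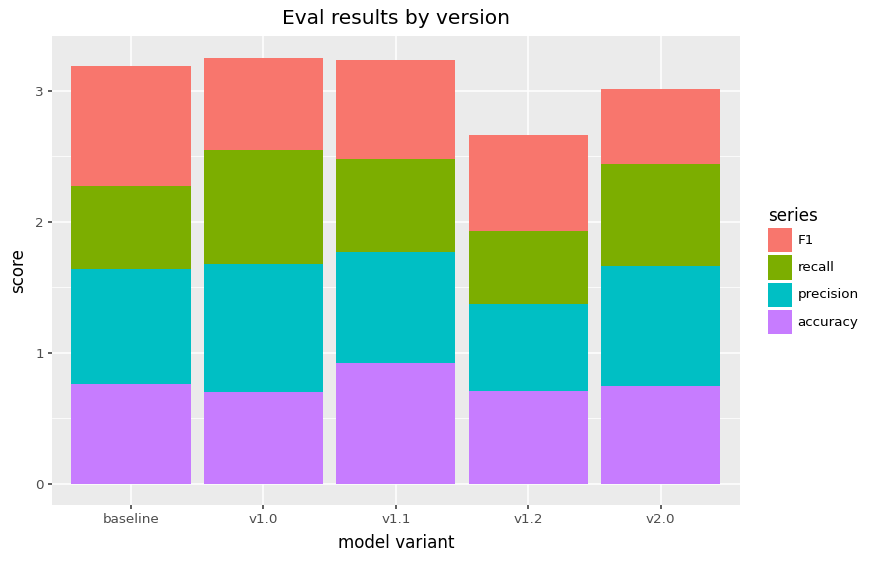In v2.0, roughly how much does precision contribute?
precision top ≈ 1.5, bottom ≈ 0.5; segment ≈ 1.0.

≈ 1.0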